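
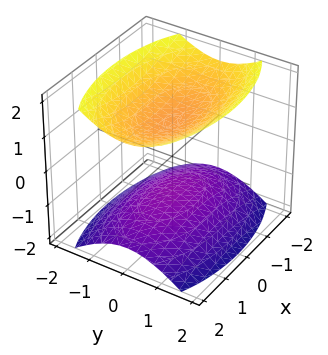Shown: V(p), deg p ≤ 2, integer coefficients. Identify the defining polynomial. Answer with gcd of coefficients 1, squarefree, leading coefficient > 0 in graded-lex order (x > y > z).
(a) The picture has 2 separate pieces. Treating them together as one polynomial.
(b) The degree is 2 — two sheets facing apart; a quadric.
(c) Symmetries: it's symmetric under x → −x, forcing even powers of x; the y ↦ −y reflection is a symmetry, so y appears only in even powers; mirror symmetry z ↦ −z ⇒ only even powers of z.
(d) From the axis intercepts and sections: among the integer gridlines, it crosses the z-axis at z ∈ {-1, 1}; no x-intercept at any integer in the box; it misses every integer gridline on the y-axis.
(e) These observations pin down the coefficients.

x^2 + 3*y^2 - 3*z^2 + 3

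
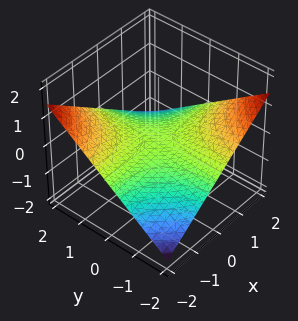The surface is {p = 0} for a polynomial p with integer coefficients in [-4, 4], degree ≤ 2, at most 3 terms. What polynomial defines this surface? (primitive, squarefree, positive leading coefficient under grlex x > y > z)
(a) deg p = 2.
(b) Checking where it meets the axes: one z-axis crossing is at z = 0; every point of the x-axis in the box is on the surface; every point of the y-axis in the box is on the surface.
(c) Solving for integer coefficients yields p as stated.

x*y + 3*z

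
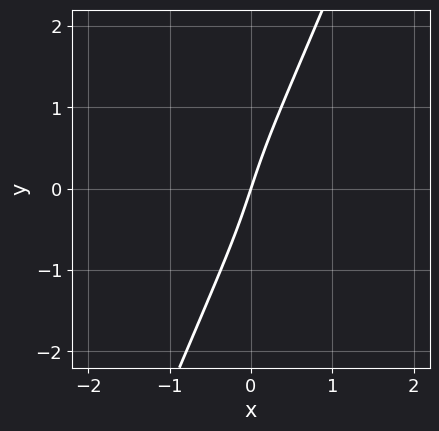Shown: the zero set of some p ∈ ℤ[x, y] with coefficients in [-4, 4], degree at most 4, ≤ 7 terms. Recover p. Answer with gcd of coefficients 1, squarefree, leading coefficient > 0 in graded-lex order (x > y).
The degree is 3 — the shape is more complex than any degree-2 curve.
From the axis intercepts and sections: it meets the x-axis at x = 0 (among the integer gridlines); it crosses the y-axis at the gridline y = 0.
Assembling these constraints gives the stated polynomial.

x^2*y + 2*x*y^2 - y^3 + 3*x - y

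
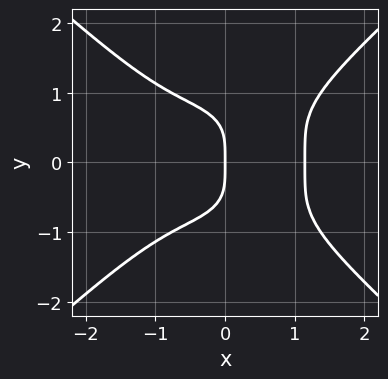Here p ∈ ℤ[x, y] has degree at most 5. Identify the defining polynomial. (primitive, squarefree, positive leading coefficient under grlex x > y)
2*x^4 - 3*y^4 - 3*x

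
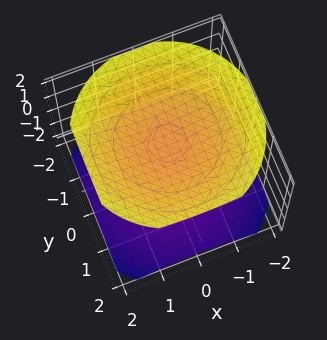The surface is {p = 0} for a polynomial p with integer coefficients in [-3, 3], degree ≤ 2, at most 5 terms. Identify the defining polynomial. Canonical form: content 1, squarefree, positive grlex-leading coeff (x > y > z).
x^2 + y^2 - 2*z^2 + 3

First, the picture has 2 separate pieces. They look like related sheets of one shape, so recover p as a whole.
Next, deg p = 2. Two sheets facing apart; a quadric.
Next, symmetries: rotational symmetry about the z-axis ⇒ p depends on x, y only through x² + y²; it's symmetric under z → −z, forcing even powers of z.
Then, from the visible intercepts: it misses every integer gridline on the y-axis; no x-intercept at any integer in the box.
Finally, these observations pin down the coefficients.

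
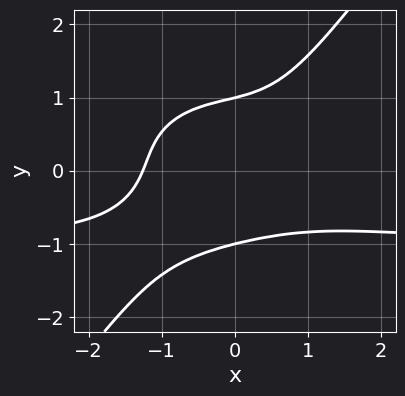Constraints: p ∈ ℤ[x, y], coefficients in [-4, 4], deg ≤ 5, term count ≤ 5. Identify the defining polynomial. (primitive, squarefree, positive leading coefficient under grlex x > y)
First, the degree is 4 — a generic line meets the curve in up to 4 points.
Next, checking where it meets the axes: the y-axis gridline crossings are at y ∈ {-1, 1}.
Finally, putting this together gives p.

x^3*y + 2*x*y^3 - 2*y^4 + x^3 + 2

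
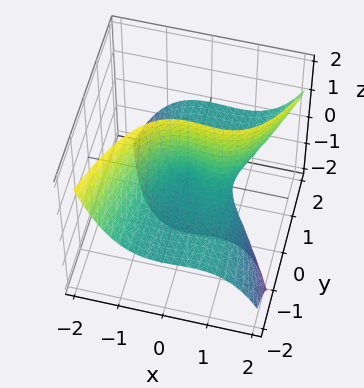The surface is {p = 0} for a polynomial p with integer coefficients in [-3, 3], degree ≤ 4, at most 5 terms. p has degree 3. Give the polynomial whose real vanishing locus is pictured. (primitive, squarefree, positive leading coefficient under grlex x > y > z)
(a) deg p = 3. No degree-2 surface has this shape.
(b) From the axis intercepts and sections: the visible y-axis segment lies entirely on the surface; it crosses the x-axis at the gridline x = 1; every point of the z-axis in the box is on the surface.
(c) Assembling these constraints gives the stated polynomial.

x^3 - x^2 - 2*y*z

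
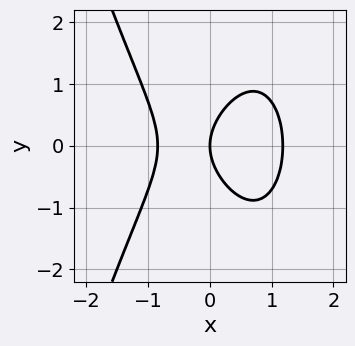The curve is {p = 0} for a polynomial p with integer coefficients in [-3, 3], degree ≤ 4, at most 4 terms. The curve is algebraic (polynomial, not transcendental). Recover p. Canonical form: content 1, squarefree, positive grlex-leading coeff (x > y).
3*x^3 - x^2 + 2*y^2 - 3*x

First, degree: a generic line meets the curve in up to 3 points, so deg p = 3.
Then, symmetries: the y ↦ −y reflection is a symmetry, so y appears only in even powers.
Then, reading off the gridlines: one y-axis crossing is at y = 0; one x-axis crossing is at x = 0.
Finally, fitting integer coefficients to these (and the overall shape) gives p.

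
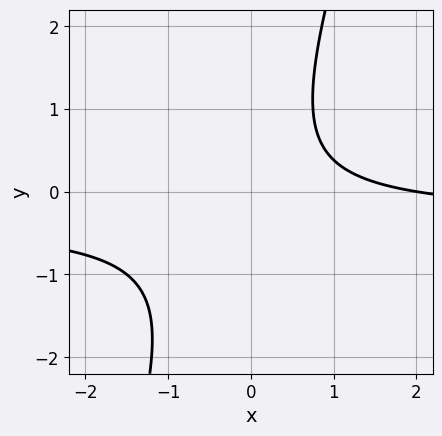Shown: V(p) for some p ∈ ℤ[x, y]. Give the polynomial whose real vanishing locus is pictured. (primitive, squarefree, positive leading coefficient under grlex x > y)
deg p = 2. The shape is more complex than any degree-1 curve.
From the axis intercepts and sections: it crosses the x-axis at the gridline x = 2; the curve avoids every integer y-axis point in the box.
Solving for integer coefficients yields p as stated.

3*x*y - y^2 + x - 2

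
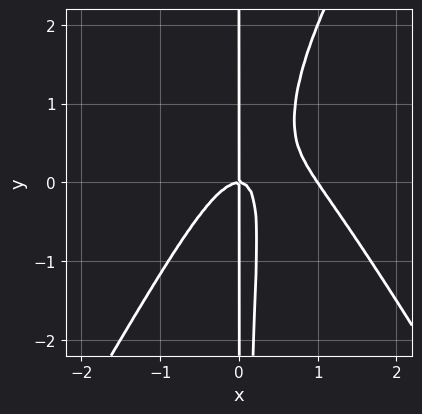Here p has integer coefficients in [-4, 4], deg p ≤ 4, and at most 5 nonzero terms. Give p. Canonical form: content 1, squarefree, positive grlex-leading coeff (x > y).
3*x^4 - x^2*y^2 - 3*x^3 + 3*x^2*y - x*y

1. The degree is 4 — a generic line meets the curve in up to 4 points.
2. Against the integer gridlines: the visible y-axis segment lies entirely on the curve; the x-axis gridline crossings are at x ∈ {0, 1}.
3. Assembling these constraints gives the stated polynomial.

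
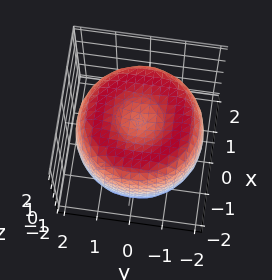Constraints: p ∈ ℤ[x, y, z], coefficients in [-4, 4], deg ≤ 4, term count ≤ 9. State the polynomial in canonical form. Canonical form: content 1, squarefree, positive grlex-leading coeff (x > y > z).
x^4 + 2*x^2*y^2 + y^4 - 3*x^2 - 3*y^2 + 2*z^2 - 2

1. deg p = 4.
2. Symmetries: rotational symmetry about the z-axis ⇒ p depends on x, y only through x² + y².
3. Checking where it meets the axes: among the integer gridlines, it crosses the z-axis at z ∈ {-1, 1}; a circular section at z = -1 has radius between 1 and 2.
4. The integer polynomial consistent with all of this is the stated p.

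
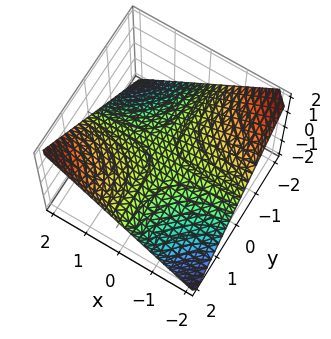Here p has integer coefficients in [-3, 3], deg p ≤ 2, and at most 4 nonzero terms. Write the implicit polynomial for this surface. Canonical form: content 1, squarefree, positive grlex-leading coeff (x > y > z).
Degree: a hyperbolic paraboloid; a quadric, so deg p = 2.
Reading off the gridlines: every point of the x-axis in the box is on the surface; one z-axis crossing is at z = 0; every point of the y-axis in the box is on the surface.
Solving for integer coefficients yields p as stated.

x*y - 2*z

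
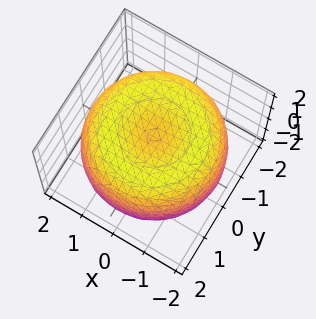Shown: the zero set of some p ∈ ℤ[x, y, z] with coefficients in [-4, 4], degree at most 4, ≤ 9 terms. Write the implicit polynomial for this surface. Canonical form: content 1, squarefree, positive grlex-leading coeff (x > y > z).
x^4 + 2*x^2*y^2 + y^4 - 3*x^2 - 3*y^2 + 3*z^2 - 3

1. The degree is 4 — a generic line meets the surface in up to 4 points.
2. By symmetry, the surface is invariant under rotation about z: p = q(x² + y², z).
3. Reading off the gridlines: a circular section at z = -1 has radius between 1 and 2; among the integer gridlines, it crosses the z-axis at z ∈ {-1, 1}.
4. Putting this together gives p.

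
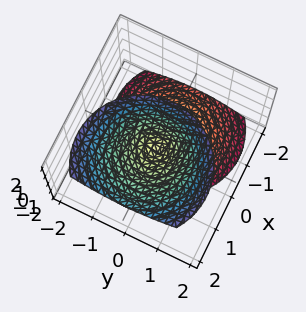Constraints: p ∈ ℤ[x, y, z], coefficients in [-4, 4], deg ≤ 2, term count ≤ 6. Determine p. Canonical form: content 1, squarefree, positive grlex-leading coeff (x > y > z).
2*x^2 - 2*x*z + 2*y^2 - z^2

First, there are 2 components.
Then, the degree is 2 — no degree-1 surface has this shape.
Then, checking where it meets the axes: it meets the z-axis at z = 0 (among the integer gridlines); one y-axis crossing is at y = 0; one x-axis crossing is at x = 0.
Finally, together with the visible shape, these determine p as stated.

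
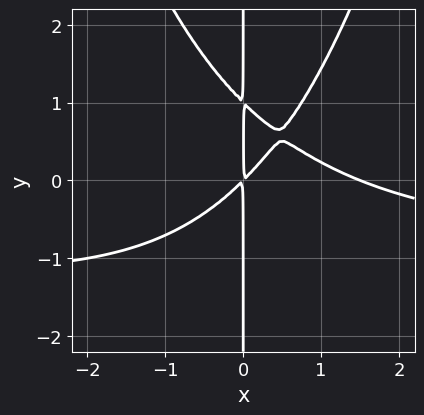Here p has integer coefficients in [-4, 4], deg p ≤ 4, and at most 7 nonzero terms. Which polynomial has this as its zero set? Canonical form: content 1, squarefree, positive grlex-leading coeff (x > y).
2*x^3*y + 2*x^3 - 3*x*y^2 - 3*x^2 + 3*x*y

First, the degree is 4 — the shape is more complex than any degree-3 curve.
Then, from the axis intercepts and sections: every point of the y-axis in the box is on the curve.
Finally, these observations pin down the coefficients.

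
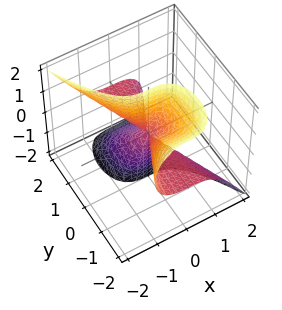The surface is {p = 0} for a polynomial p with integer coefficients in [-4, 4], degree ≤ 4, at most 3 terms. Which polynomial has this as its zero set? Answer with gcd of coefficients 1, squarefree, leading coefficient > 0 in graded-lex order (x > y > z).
2*x^3 + y^2*z + y*z^2

(a) deg p = 3. The shape is more complex than any degree-2 surface.
(b) Against the integer gridlines: it meets the x-axis at x = 0 (among the integer gridlines); every point of the z-axis in the box is on the surface; every point of the y-axis in the box is on the surface.
(c) Fitting integer coefficients to these (and the overall shape) gives p.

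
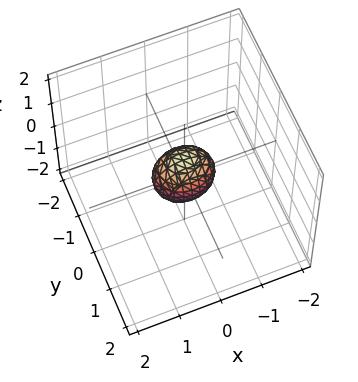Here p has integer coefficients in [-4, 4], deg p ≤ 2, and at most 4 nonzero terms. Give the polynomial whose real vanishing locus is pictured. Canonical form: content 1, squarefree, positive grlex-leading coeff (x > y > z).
First, the degree is 2 — bounded and convex; a quadric.
Then, symmetries: mirror symmetry z ↦ −z ⇒ only even powers of z; mirror symmetry x ↦ −x ⇒ only even powers of x; the y ↦ −y reflection is a symmetry, so y appears only in even powers.
Finally, solving for integer coefficients yields p as stated.

2*x^2 + 3*y^2 + 2*z^2 - 1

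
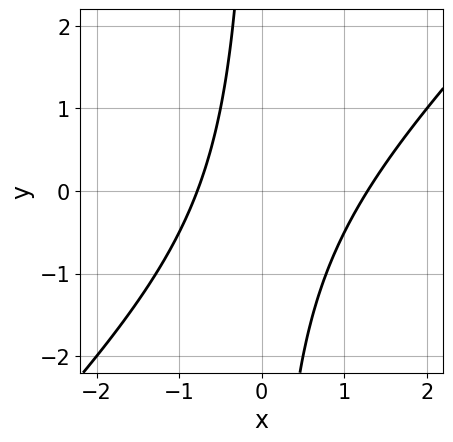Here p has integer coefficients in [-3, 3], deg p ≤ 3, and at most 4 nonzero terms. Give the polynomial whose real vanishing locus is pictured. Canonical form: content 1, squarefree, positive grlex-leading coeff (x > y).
2*x^2 - 2*x*y - x - 2

(a) deg p = 2. A generic line meets the curve in up to 2 points.
(b) From the visible intercepts: the curve avoids every integer y-axis point in the box.
(c) Matching integer coefficients to the picture gives p.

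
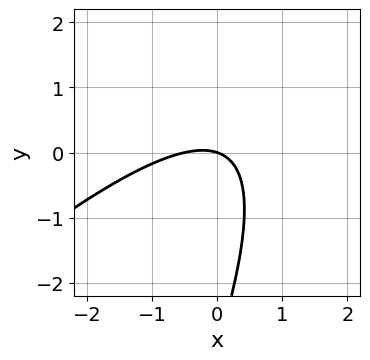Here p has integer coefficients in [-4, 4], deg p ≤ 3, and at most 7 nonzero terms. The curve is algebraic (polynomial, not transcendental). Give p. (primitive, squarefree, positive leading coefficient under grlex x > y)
2*x^2 - 3*x*y + y^2 + x + 3*y

deg p = 2.
Reading off the gridlines: it meets the y-axis at y = 0 (among the integer gridlines); one x-axis crossing is at x = 0.
Putting this together gives p.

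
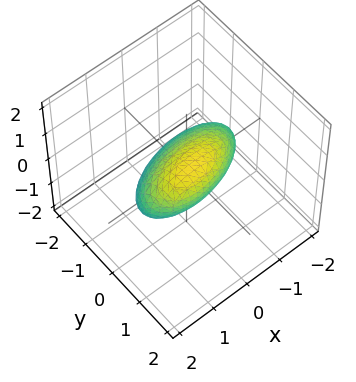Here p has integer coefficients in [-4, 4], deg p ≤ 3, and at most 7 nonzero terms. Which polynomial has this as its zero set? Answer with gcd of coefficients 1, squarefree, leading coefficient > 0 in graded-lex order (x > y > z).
First, deg p = 2.
Next, from the axis intercepts and sections: the z-axis gridline crossings are at z ∈ {-1, 1}.
Finally, matching integer coefficients to the picture gives p.

x^2 - x*y + 3*y^2 - 3*y*z + 2*z^2 - 2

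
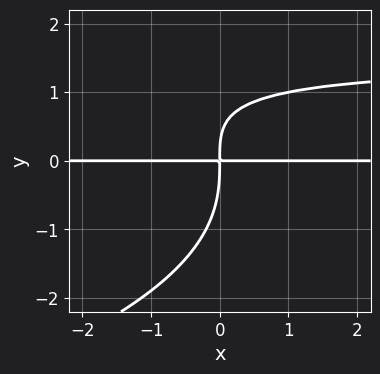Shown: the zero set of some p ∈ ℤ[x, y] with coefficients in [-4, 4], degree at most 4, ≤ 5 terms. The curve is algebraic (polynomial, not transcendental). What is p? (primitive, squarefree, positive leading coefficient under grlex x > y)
y^4 + 2*x*y^2 - 3*x*y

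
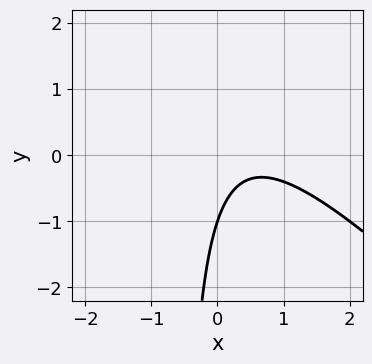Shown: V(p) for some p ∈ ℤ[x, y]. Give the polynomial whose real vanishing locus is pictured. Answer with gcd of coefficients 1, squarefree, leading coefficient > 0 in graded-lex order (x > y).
First, degree: the shape is more complex than any degree-1 curve, so deg p = 2.
Then, against the integer gridlines: the curve avoids every integer x-axis point in the box; it crosses the y-axis at the gridline y = -1.
Finally, the integer polynomial consistent with all of this is the stated p.

3*x^2 + 3*x*y - 3*x + 2*y + 2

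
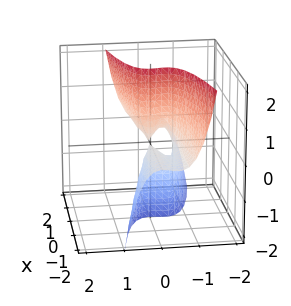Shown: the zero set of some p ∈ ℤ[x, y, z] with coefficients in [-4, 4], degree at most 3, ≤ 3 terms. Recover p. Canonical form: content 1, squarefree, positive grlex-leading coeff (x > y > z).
Degree: a generic line meets the surface in up to 3 points, so deg p = 3.
From the visible intercepts: every point of the x-axis in the box is on the surface; the visible z-axis segment lies entirely on the surface.
Fitting integer coefficients to these (and the overall shape) gives p.

3*y^3 - x*z + 2*y^2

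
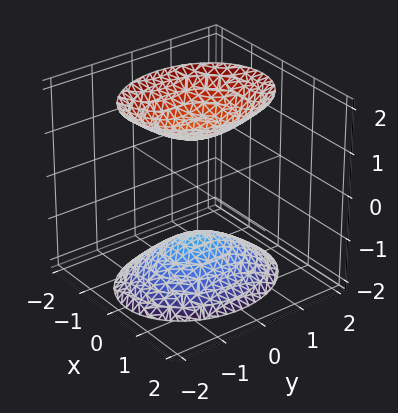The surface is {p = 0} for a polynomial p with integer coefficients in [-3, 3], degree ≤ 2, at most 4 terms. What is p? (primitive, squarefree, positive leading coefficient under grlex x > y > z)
1. There are 2 components.
2. deg p = 2.
3. Symmetries: mirror symmetry x ↦ −x ⇒ only even powers of x; it's symmetric under z → −z, forcing even powers of z; the y ↦ −y reflection is a symmetry, so y appears only in even powers.
4. From the axis intercepts and sections: no x-intercept at any integer in the box; it misses every integer gridline on the y-axis.
5. These observations pin down the coefficients.

3*x^2 + 2*y^2 - 2*z^2 + 3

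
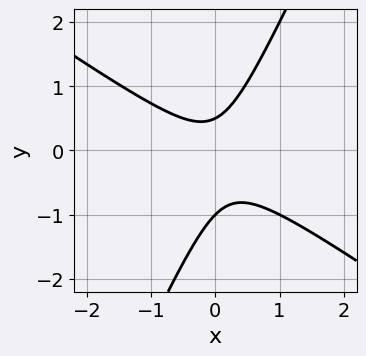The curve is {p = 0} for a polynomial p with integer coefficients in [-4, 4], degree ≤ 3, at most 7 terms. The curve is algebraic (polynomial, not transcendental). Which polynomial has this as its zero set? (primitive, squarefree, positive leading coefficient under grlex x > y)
3*x^2 + 3*x*y - 2*y^2 - y + 1

First, degree: no degree-1 curve has this shape, so deg p = 2.
Next, from the axis intercepts and sections: it crosses the y-axis at the gridline y = -1; the curve avoids every integer x-axis point in the box.
Finally, solving for integer coefficients yields p as stated.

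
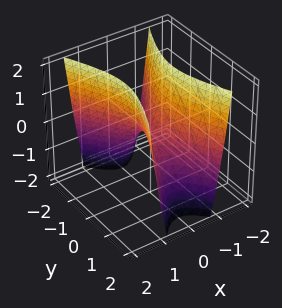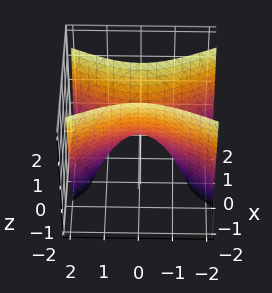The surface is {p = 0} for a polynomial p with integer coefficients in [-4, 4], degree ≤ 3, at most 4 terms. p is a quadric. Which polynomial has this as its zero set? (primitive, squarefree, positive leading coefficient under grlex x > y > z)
3*x^2 - y^2 - z

(a) The degree is 2 — a saddle surface; a quadric.
(b) Symmetries: mirror symmetry x ↦ −x ⇒ only even powers of x; it's symmetric under y → −y, forcing even powers of y.
(c) From the visible intercepts: it crosses the x-axis at the gridline x = 0; it meets the y-axis at y = 0 (among the integer gridlines).
(d) These observations pin down the coefficients.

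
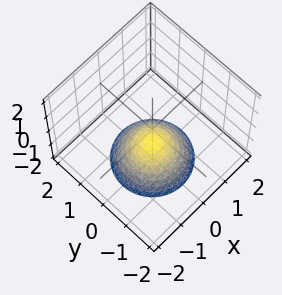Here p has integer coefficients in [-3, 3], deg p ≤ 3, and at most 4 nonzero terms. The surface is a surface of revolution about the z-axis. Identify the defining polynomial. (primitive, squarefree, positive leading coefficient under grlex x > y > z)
2*x^2 + 2*y^2 + 3*z + 3

(a) deg p = 2. A generic line meets the surface in up to 2 points.
(b) By symmetry, every cross-section ⟂ z is a circle, so x, y appear only via x² + y².
(c) From the visible intercepts: the surface avoids every integer x-axis point in the box; the surface avoids every integer y-axis point in the box; a circular section at z = -2 has radius between 1 and 2.
(d) Putting this together gives p. Check: (0, 0, -1) on the z-axis lies on the surface, and p(0, 0, -1) = 0. ✓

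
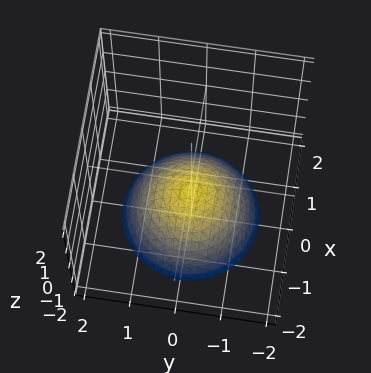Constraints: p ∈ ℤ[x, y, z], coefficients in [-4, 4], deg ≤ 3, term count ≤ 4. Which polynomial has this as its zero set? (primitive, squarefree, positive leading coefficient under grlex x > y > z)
2*x^2 + 2*y^2 + 3*z + 2

The degree is 2 — a generic line meets the surface in up to 2 points.
By symmetry, the z-axis is an axis of rotation, so x and y enter only as x² + y².
Observable constraints: no x-intercept at any integer in the box; a circular section at z = -1 has radius between 0 and 1; it misses every integer gridline on the y-axis.
These observations pin down the coefficients.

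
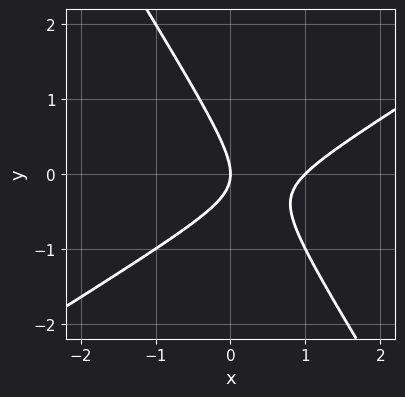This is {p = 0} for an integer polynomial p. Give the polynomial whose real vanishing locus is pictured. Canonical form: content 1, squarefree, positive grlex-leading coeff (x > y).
x^2 - x*y - y^2 - x

deg p = 2. The shape is more complex than any degree-1 curve.
Observable constraints: the x-axis gridline crossings are at x ∈ {0, 1}; it crosses the y-axis at the gridline y = 0.
Putting this together gives p.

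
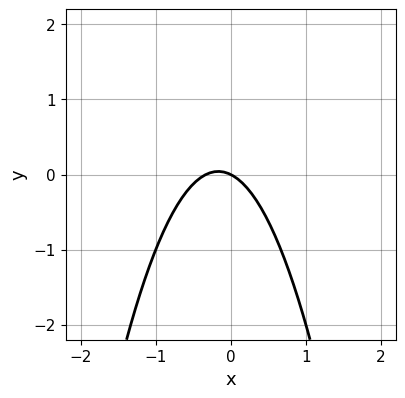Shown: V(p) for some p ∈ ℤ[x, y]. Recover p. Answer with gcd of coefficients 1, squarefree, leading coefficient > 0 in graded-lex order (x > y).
3*x^2 + x + 2*y

Degree: no degree-1 curve has this shape, so deg p = 2.
Against the integer gridlines: it meets the y-axis at y = 0 (among the integer gridlines); it meets the x-axis at x = 0 (among the integer gridlines).
Assembling these constraints gives the stated polynomial.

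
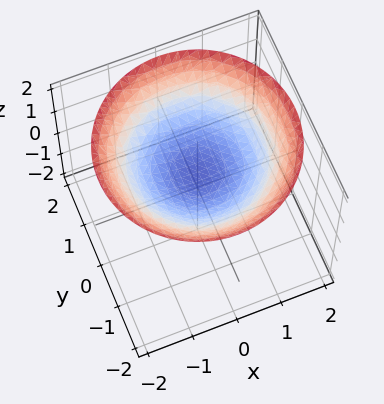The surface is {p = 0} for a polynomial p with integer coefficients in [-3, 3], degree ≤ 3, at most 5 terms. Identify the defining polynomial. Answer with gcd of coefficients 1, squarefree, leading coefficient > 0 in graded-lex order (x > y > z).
The degree is 2 — a generic line meets the surface in up to 2 points.
Symmetry: the z-axis is an axis of rotation, so x and y enter only as x² + y².
Reading off the gridlines: the surface avoids every integer x-axis point in the box; it misses every integer gridline on the y-axis; a circular section at z = 1 has radius exactly 1.
Solving for integer coefficients yields p as stated.

x^2 + y^2 - 3*z + 2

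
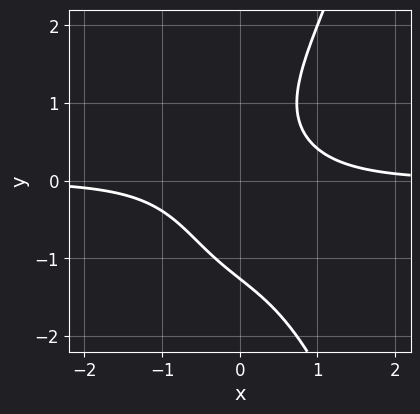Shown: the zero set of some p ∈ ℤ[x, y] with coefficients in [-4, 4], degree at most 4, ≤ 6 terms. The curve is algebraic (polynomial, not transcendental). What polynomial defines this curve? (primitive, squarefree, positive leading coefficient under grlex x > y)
2*x^3*y - y^3 + 3*x*y - 2

(a) The degree is 4 — a generic line meets the curve in up to 4 points.
(b) Observable constraints: no x-intercept at any integer in the box.
(c) Fitting integer coefficients to these (and the overall shape) gives p.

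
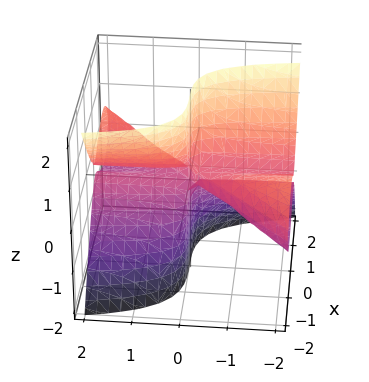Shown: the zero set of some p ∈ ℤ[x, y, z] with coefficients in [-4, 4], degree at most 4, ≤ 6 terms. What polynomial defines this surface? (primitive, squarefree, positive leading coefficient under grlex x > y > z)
2*x^3 - 2*x^2*y + 3*y*z^2 - y*z

First, degree: a generic line meets the surface in up to 3 points, so deg p = 3.
Next, from the axis intercepts and sections: every point of the y-axis in the box is on the surface; every point of the z-axis in the box is on the surface; one x-axis crossing is at x = 0.
Finally, fitting integer coefficients to these (and the overall shape) gives p.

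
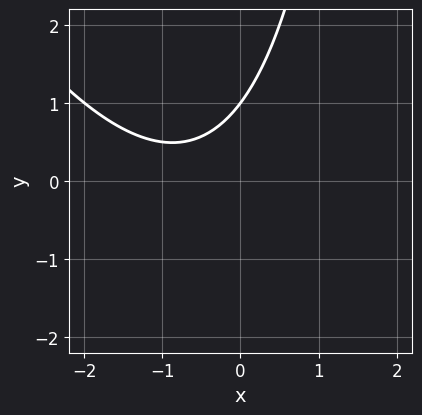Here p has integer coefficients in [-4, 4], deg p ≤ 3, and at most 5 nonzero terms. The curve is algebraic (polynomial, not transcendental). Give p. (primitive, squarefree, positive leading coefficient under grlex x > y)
1. deg p = 2. A generic line meets the curve in up to 2 points.
2. Against the integer gridlines: no x-intercept at any integer in the box; one y-axis crossing is at y = 1.
3. Putting this together gives p.

2*x^2 + x*y + 3*x - 3*y + 3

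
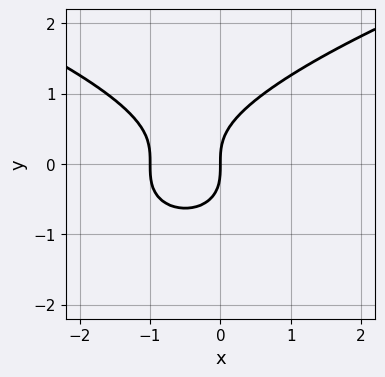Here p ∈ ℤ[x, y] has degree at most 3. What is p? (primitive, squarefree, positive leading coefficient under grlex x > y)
1. The degree is 3 — no degree-2 curve has this shape.
2. Observable constraints: the x-axis gridline crossings are at x ∈ {-1, 0}; it meets the y-axis at y = 0 (among the integer gridlines).
3. Fitting integer coefficients to these (and the overall shape) gives p.

y^3 - x^2 - x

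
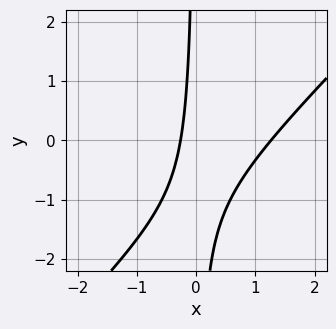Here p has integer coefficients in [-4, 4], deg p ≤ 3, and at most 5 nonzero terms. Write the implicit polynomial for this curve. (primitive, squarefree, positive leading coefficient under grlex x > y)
The degree is 2 — a generic line meets the curve in up to 2 points.
From the visible intercepts: it misses every integer gridline on the y-axis.
Solving for integer coefficients yields p as stated.

3*x^2 - 3*x*y - 3*x - 1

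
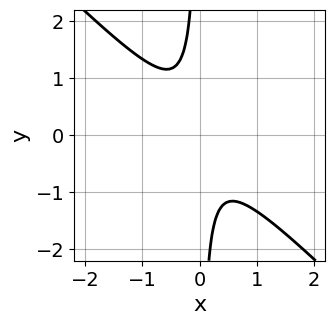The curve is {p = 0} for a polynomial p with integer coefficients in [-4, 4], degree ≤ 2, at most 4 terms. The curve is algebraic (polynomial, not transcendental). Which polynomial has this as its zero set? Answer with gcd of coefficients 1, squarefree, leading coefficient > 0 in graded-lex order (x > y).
First, the degree is 2 — no degree-1 curve has this shape.
Next, observable constraints: it misses every integer gridline on the x-axis; the curve avoids every integer y-axis point in the box.
Finally, solving for integer coefficients yields p as stated.

3*x^2 + 3*x*y + 1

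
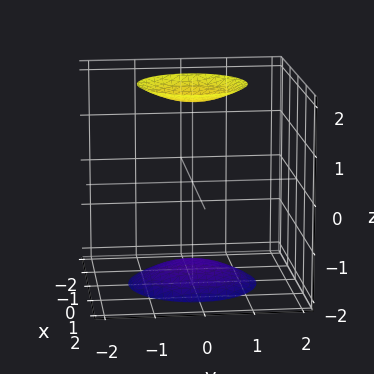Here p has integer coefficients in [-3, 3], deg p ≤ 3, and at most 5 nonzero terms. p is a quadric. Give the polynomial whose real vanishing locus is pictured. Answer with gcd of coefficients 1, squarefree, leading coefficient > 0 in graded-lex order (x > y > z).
(a) There are 2 components. Treating them together as one polynomial.
(b) deg p = 2. Two separate bowl-shaped sheets opening away from each other; a quadric.
(c) Symmetries: mirror symmetry z ↦ −z ⇒ only even powers of z; the z-axis is an axis of rotation, so x and y enter only as x² + y².
(d) From the visible intercepts: no y-intercept at any integer in the box; a circular section at z = 2 has radius exactly 1; it misses every integer gridline on the x-axis.
(e) Putting this together gives p.

x^2 + y^2 - z^2 + 3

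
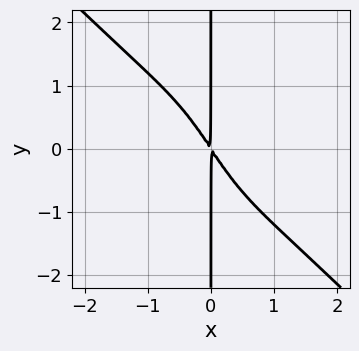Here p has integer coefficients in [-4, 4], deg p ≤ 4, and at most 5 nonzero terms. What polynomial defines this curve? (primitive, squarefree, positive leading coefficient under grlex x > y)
First, deg p = 4. A generic line meets the curve in up to 4 points.
Next, from the axis intercepts and sections: every point of the y-axis in the box is on the curve.
Finally, together with the visible shape, these determine p as stated.

3*x^4 + 3*x^3*y + 3*x^2 + 2*x*y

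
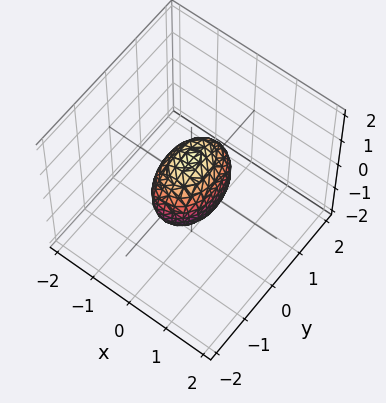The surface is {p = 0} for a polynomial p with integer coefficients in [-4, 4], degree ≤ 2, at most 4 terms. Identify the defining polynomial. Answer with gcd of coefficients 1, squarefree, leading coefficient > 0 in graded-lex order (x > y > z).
2*x^2 + y^2 + z^2 - 1

(a) Degree: bounded and convex; a quadric, so deg p = 2.
(b) Symmetries: mirror symmetry x ↦ −x ⇒ only even powers of x; the z ↦ −z reflection is a symmetry, so z appears only in even powers; mirror symmetry y ↦ −y ⇒ only even powers of y.
(c) Checking where it meets the axes: the z-axis gridline crossings are at z ∈ {-1, 1}; the y-axis gridline crossings are at y ∈ {-1, 1}.
(d) Assembling these constraints gives the stated polynomial.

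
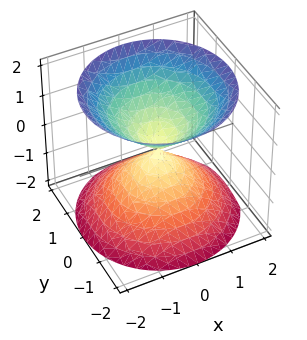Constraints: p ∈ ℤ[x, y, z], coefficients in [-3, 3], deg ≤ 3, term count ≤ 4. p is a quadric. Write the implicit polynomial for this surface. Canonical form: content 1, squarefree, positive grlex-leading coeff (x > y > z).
(a) I count 2 distinct pieces. They look like related sheets of one shape, so recover p as a whole.
(b) deg p = 2. Two nappes meeting at a single point; a quadric.
(c) Symmetries: rotational symmetry about the z-axis ⇒ p depends on x, y only through x² + y²; it's symmetric under z → −z, forcing even powers of z.
(d) Observable constraints: it meets the z-axis at z = 0 (among the integer gridlines); it crosses the y-axis at the gridline y = 0; a circular section at z = 1 has radius exactly 1; it meets the x-axis at x = 0 (among the integer gridlines).
(e) Solving for integer coefficients yields p as stated.

x^2 + y^2 - z^2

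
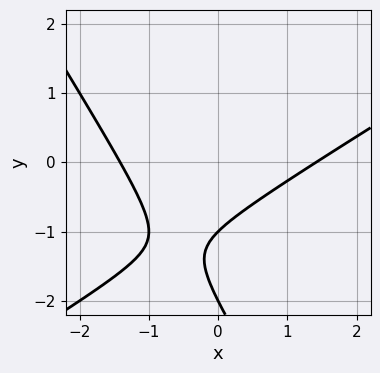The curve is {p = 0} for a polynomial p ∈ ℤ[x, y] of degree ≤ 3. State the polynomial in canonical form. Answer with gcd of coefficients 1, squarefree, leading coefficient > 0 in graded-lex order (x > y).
x^2 - x*y - y^2 - 3*y - 2

(a) deg p = 2. A generic line meets the curve in up to 2 points.
(b) Observable constraints: the y-axis gridline crossings are at y ∈ {-2, -1}.
(c) Together with the visible shape, these determine p as stated.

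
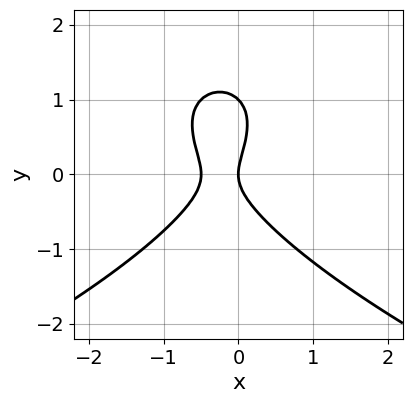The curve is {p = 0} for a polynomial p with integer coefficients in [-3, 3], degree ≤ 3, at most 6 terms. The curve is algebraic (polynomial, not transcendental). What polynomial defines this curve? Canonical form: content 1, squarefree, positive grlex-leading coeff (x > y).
y^3 + 2*x^2 - y^2 + x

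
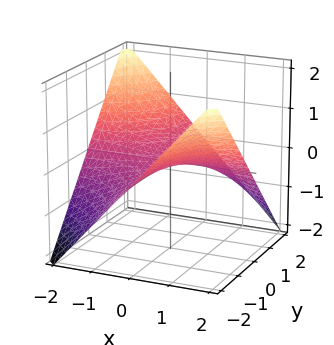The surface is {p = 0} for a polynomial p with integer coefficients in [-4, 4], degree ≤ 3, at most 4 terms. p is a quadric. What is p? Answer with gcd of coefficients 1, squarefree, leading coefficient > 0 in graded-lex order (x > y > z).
x*y + 2*z

Degree: a saddle surface; a quadric, so deg p = 2.
From the visible intercepts: it crosses the z-axis at the gridline z = 0; every point of the x-axis in the box is on the surface.
Putting this together gives p. Check: (0, -2, 0) on the y-axis lies on the surface, and p(0, -2, 0) = 0. ✓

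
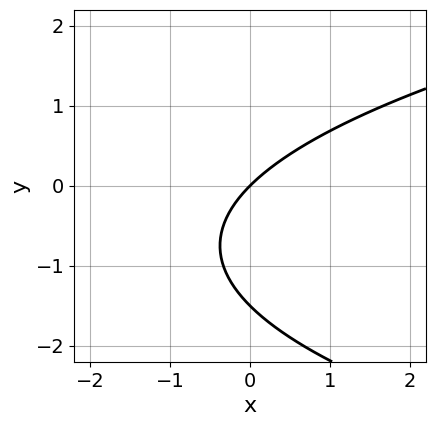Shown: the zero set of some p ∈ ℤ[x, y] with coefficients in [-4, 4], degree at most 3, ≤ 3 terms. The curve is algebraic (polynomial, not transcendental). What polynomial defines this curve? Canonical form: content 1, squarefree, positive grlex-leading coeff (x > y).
First, deg p = 2. The shape is more complex than any degree-1 curve.
Then, from the visible intercepts: one x-axis crossing is at x = 0; one y-axis crossing is at y = 0.
Finally, solving for integer coefficients yields p as stated.

2*y^2 - 3*x + 3*y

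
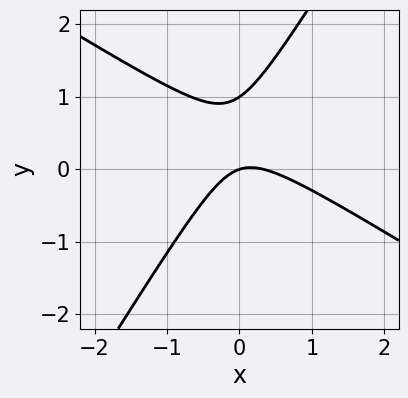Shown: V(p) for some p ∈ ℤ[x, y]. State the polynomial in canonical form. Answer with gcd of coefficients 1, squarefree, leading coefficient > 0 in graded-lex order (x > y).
3*x^2 + 3*x*y - 3*y^2 - x + 3*y

First, the degree is 2 — a generic line meets the curve in up to 2 points.
Next, against the integer gridlines: one x-axis crossing is at x = 0; the y-axis gridline crossings are at y ∈ {0, 1}.
Finally, fitting integer coefficients to these (and the overall shape) gives p.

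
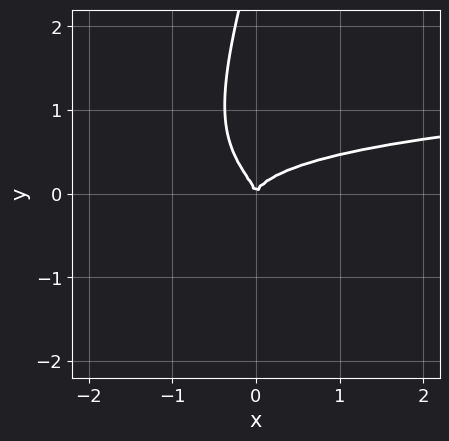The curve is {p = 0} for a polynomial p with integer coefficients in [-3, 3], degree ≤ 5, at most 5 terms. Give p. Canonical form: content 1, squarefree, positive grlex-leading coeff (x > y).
3*x*y^3 - y^4 + 2*x*y^2 + 3*y^3 - x^2

First, deg p = 4. A generic line meets the curve in up to 4 points.
Next, observable constraints: it meets the x-axis at x = 0 (among the integer gridlines); it crosses the y-axis at the gridline y = 0.
Finally, assembling these constraints gives the stated polynomial.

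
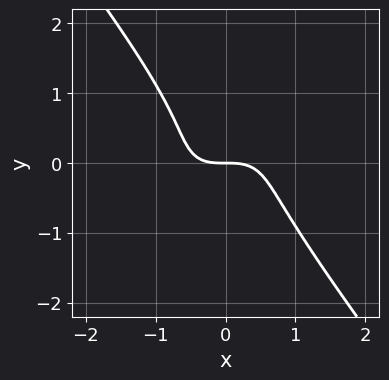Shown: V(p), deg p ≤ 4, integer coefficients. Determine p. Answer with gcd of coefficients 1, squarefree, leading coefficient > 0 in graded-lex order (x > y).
First, the degree is 3 — no degree-2 curve has this shape.
Then, checking where it meets the axes: one x-axis crossing is at x = 0; it meets the y-axis at y = 0 (among the integer gridlines).
Finally, these observations pin down the coefficients.

3*x^3 - 3*x^2*y + 3*y^3 - y^2 + 3*y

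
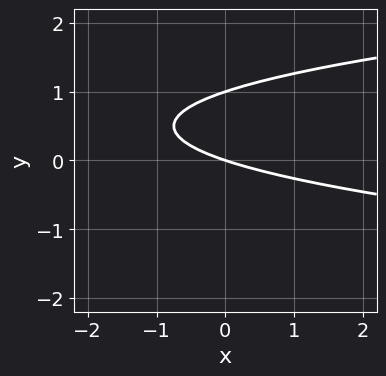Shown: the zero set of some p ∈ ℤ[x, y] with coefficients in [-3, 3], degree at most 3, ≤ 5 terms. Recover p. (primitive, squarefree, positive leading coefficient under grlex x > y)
3*y^2 - x - 3*y

1. Degree: the shape is more complex than any degree-1 curve, so deg p = 2.
2. Observable constraints: it meets the x-axis at x = 0 (among the integer gridlines); the y-axis gridline crossings are at y ∈ {0, 1}.
3. Solving for integer coefficients yields p as stated.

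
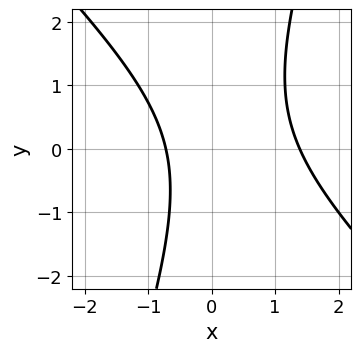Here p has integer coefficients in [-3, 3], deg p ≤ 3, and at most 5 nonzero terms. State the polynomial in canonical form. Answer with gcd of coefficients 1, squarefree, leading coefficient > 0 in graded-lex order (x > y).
(a) Degree: the shape is more complex than any degree-1 curve, so deg p = 2.
(b) Checking where it meets the axes: no y-intercept at any integer in the box.
(c) Putting this together gives p.

3*x^2 + 2*x*y - y^2 - 2*x - 3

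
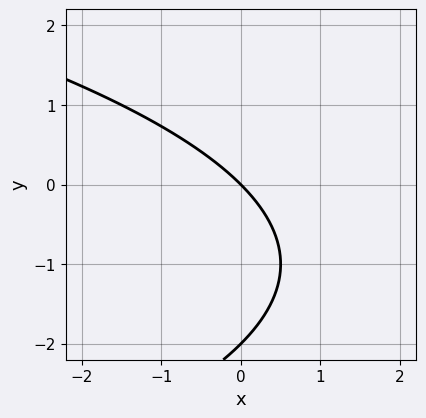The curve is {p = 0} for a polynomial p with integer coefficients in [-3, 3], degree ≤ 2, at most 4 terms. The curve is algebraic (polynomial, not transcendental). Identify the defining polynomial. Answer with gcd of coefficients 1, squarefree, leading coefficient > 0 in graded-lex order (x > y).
y^2 + 2*x + 2*y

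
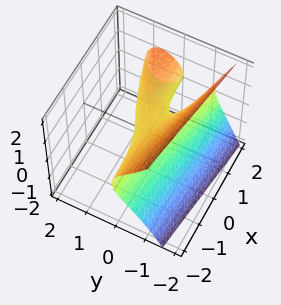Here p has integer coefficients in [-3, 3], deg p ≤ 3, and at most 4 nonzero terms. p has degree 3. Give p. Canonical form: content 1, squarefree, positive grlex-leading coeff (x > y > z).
(a) deg p = 3. No degree-2 surface has this shape.
(b) Against the integer gridlines: the visible x-axis segment lies entirely on the surface; one z-axis crossing is at z = 0.
(c) Assembling these constraints gives the stated polynomial.

3*y^3 - 2*x*y + 3*z^2 - 2*z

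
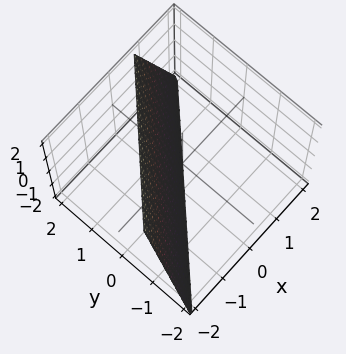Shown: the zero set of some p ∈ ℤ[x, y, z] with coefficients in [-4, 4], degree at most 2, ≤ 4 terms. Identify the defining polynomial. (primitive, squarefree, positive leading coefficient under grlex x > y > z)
3*x - 3*y + z + 2

(a) Degree: every cross-section is a straight line — this is a plane, so deg p = 1.
(b) Checking where it meets the axes: one z-axis crossing is at z = -2.
(c) These observations pin down the coefficients.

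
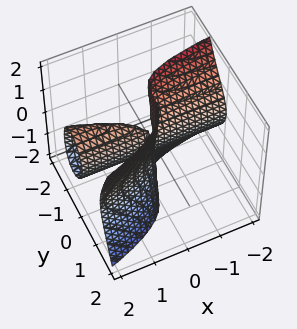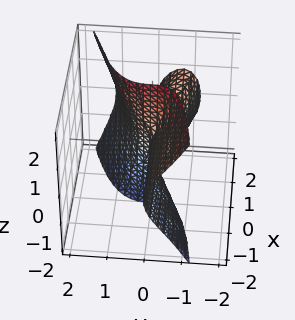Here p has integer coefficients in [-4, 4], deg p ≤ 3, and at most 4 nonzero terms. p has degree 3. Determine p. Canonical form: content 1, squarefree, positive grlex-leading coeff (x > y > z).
x*z^2 - 3*y^3 + 2*x*y

First, the picture has 2 separate pieces. They look like related sheets of one shape, so recover p as a whole.
Next, the degree is 3 — the shape is more complex than any degree-2 surface.
Next, from the axis intercepts and sections: every point of the z-axis in the box is on the surface; it meets the y-axis at y = 0 (among the integer gridlines).
Finally, matching integer coefficients to the picture gives p. Check: (1, 0, 0) on the x-axis lies on the surface, and p(1, 0, 0) = 0. ✓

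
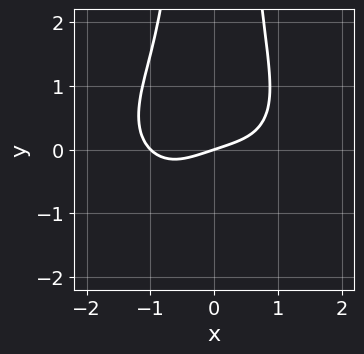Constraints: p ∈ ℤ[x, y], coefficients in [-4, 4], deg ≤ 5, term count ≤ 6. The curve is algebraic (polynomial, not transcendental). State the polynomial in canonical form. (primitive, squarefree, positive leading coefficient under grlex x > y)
Degree: no degree-3 curve has this shape, so deg p = 4.
From the visible intercepts: among the integer gridlines, it crosses the x-axis at x ∈ {-1, 0}; it crosses the y-axis at the gridline y = 0.
Solving for integer coefficients yields p as stated.

x^4 + 2*x^2*y^2 + x - 3*y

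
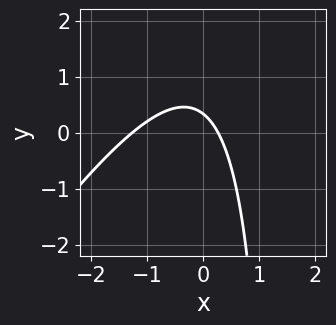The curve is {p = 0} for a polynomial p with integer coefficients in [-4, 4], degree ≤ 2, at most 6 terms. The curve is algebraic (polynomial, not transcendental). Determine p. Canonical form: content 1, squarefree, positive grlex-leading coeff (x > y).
(a) deg p = 2. The shape is more complex than any degree-1 curve.
(b) Solving for integer coefficients yields p as stated.

3*x^2 - 2*x*y + 3*x + 3*y - 1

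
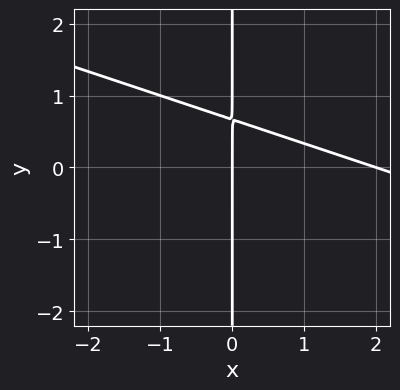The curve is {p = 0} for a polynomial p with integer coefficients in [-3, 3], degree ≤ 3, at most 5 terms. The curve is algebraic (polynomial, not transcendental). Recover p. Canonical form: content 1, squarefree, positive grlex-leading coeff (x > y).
x^2 + 3*x*y - 2*x

First, degree: a generic line meets the curve in up to 2 points, so deg p = 2.
Next, observable constraints: the x-axis gridline crossings are at x ∈ {0, 2}; the visible y-axis segment lies entirely on the curve.
Finally, together with the visible shape, these determine p as stated.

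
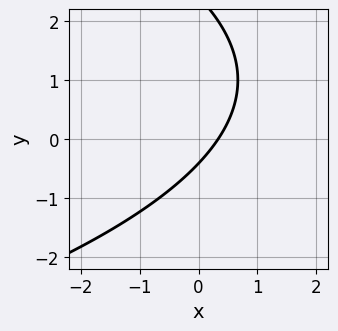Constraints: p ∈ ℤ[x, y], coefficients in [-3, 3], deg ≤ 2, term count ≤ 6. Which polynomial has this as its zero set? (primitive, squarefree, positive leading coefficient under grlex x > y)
y^2 + 3*x - 2*y - 1

1. Degree: no degree-1 curve has this shape, so deg p = 2.
2. The integer polynomial consistent with all of this is the stated p.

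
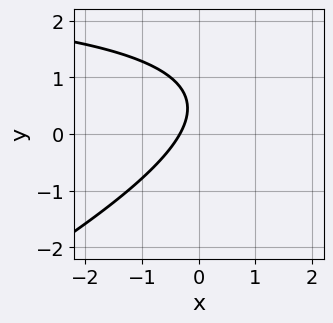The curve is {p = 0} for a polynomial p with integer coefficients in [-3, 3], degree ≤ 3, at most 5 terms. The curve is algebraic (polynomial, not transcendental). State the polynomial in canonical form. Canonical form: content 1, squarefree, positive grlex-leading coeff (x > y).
x*y - 2*y^2 - 3*x + 2*y - 1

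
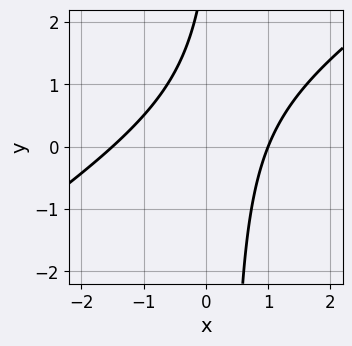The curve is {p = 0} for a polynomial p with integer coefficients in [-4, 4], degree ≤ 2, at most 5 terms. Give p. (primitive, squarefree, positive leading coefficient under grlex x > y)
The degree is 2 — the shape is more complex than any degree-1 curve.
From the axis intercepts and sections: no y-intercept at any integer in the box; it crosses the x-axis at the gridline x = 1.
Matching integer coefficients to the picture gives p.

2*x^2 - 3*x*y + x + y - 3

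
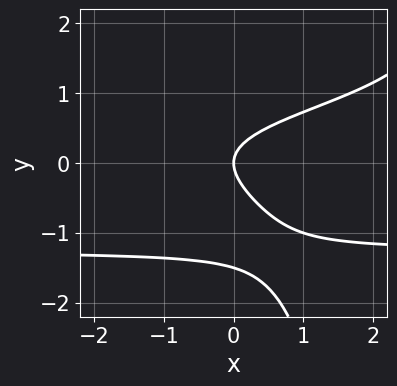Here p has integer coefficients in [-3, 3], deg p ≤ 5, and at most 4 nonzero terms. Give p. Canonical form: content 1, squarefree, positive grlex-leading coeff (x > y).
The degree is 4 — the shape is more complex than any degree-3 curve.
From the axis intercepts and sections: it meets the x-axis at x = 0 (among the integer gridlines); it meets the y-axis at y = 0 (among the integer gridlines).
Fitting integer coefficients to these (and the overall shape) gives p.

x*y^3 - 2*y^3 - 3*y^2 + 2*x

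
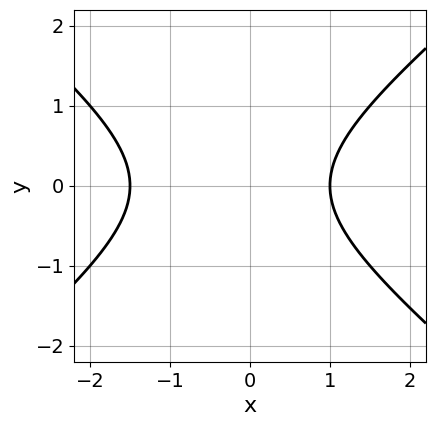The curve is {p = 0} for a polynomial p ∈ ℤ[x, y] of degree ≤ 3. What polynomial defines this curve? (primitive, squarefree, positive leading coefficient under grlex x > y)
First, deg p = 2. A generic line meets the curve in up to 2 points.
Then, symmetries: it's symmetric under y → −y, forcing even powers of y.
Next, against the integer gridlines: it misses every integer gridline on the y-axis; one x-axis crossing is at x = 1.
Finally, putting this together gives p.

2*x^2 - 3*y^2 + x - 3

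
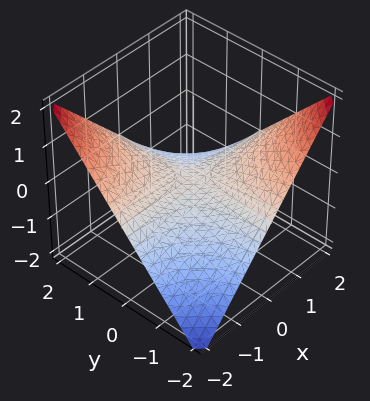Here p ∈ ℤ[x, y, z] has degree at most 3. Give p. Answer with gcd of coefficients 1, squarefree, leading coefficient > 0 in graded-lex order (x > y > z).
x*y + 2*z

(a) The degree is 2 — a hyperbolic paraboloid; a quadric.
(b) Checking where it meets the axes: the visible x-axis segment lies entirely on the surface; one z-axis crossing is at z = 0.
(c) The integer polynomial consistent with all of this is the stated p. Check: (0, -1, 0) on the y-axis lies on the surface, and p(0, -1, 0) = 0. ✓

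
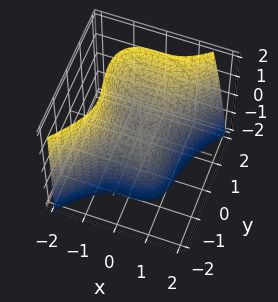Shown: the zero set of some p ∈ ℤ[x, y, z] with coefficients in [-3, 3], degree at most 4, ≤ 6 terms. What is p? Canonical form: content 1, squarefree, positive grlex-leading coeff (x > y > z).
3*x^3 - 2*y^3 + y*z + 2*z

First, the degree is 3 — no degree-2 surface has this shape.
Next, reading off the gridlines: it meets the z-axis at z = 0 (among the integer gridlines); it meets the x-axis at x = 0 (among the integer gridlines).
Finally, putting this together gives p.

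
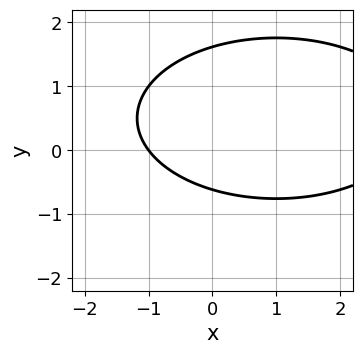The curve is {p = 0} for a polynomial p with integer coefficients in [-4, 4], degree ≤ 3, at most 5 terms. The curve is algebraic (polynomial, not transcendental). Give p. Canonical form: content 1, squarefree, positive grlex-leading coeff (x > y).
First, deg p = 2. No degree-1 curve has this shape.
Next, from the visible intercepts: it crosses the x-axis at the gridline x = -1.
Finally, fitting integer coefficients to these (and the overall shape) gives p.

x^2 + 3*y^2 - 2*x - 3*y - 3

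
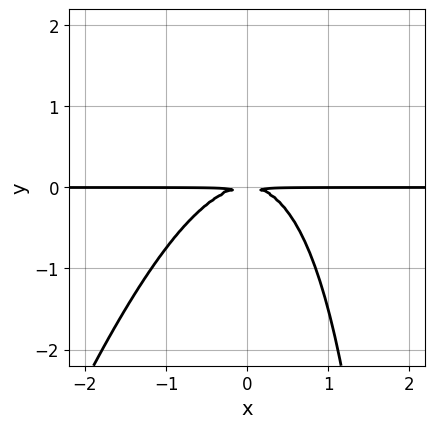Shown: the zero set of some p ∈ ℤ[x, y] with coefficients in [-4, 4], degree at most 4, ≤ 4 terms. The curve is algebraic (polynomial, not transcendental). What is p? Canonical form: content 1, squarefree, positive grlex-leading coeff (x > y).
1. deg p = 3. The shape is more complex than any degree-2 curve.
2. Against the integer gridlines: every point of the x-axis in the box is on the curve.
3. Fitting integer coefficients to these (and the overall shape) gives p.

3*x^2*y - x*y^2 + 3*y^2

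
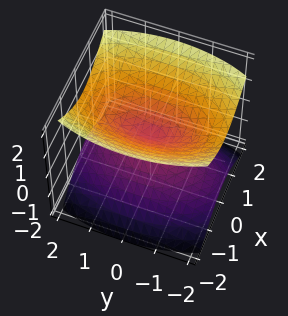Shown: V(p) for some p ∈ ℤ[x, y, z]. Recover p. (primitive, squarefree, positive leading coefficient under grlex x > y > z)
First, I count 2 distinct pieces.
Next, degree: a double cone through the origin; a quadric, so deg p = 2.
Next, symmetries: it's symmetric under x → −x, forcing even powers of x; mirror symmetry y ↦ −y ⇒ only even powers of y; mirror symmetry z ↦ −z ⇒ only even powers of z.
Then, reading off the gridlines: it crosses the x-axis at the gridline x = 0; it crosses the z-axis at the gridline z = 0; it meets the y-axis at y = 0 (among the integer gridlines).
Finally, putting this together gives p.

3*x^2 + y^2 - 3*z^2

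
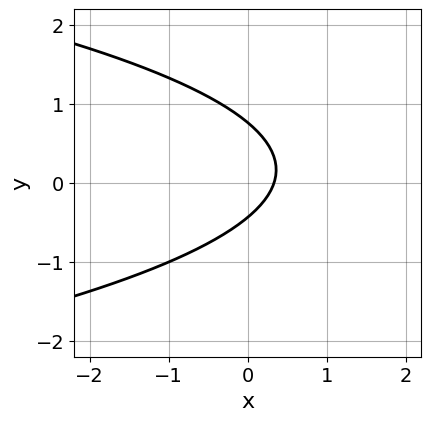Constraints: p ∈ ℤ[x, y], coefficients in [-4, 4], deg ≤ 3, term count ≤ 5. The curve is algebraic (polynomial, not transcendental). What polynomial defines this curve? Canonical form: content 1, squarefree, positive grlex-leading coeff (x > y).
First, the degree is 2 — a generic line meets the curve in up to 2 points.
Finally, putting this together gives p.

3*y^2 + 3*x - y - 1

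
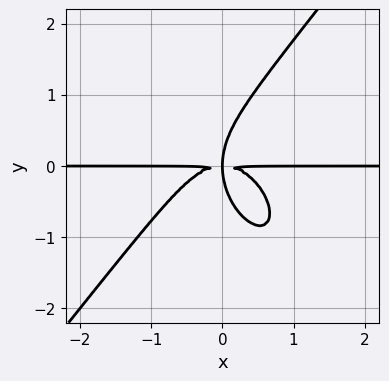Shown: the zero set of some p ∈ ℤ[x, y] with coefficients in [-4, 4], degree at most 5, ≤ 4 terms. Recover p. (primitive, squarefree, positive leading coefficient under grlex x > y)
First, the degree is 4 — no degree-3 curve has this shape.
Then, checking where it meets the axes: every point of the x-axis in the box is on the curve.
Finally, putting this together gives p.

2*x^3*y - y^4 + 2*x*y^2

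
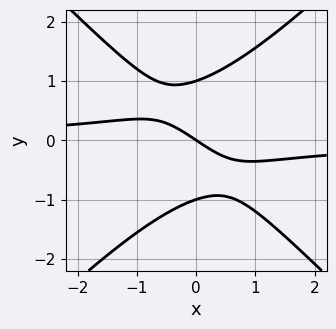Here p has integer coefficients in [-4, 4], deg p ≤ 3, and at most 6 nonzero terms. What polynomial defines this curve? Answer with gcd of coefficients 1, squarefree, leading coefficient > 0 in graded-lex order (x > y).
Degree: the shape is more complex than any degree-2 curve, so deg p = 3.
Against the integer gridlines: among the integer gridlines, it crosses the y-axis at y ∈ {-1, 0, 1}; one x-axis crossing is at x = 0.
Matching integer coefficients to the picture gives p.

3*x^2*y - 3*y^3 + 2*x + 3*y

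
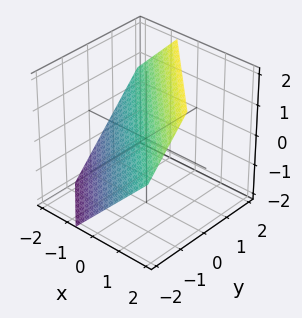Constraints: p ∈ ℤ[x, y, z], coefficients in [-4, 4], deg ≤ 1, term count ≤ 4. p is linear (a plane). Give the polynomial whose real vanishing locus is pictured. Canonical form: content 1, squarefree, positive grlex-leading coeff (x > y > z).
First, degree: every cross-section is a straight line — this is a plane, so deg p = 1.
Finally, solving for integer coefficients yields p as stated.

3*x + 3*y - 3*z + 2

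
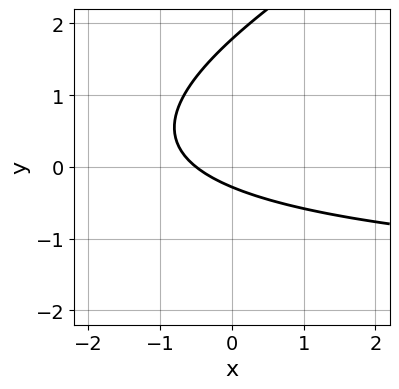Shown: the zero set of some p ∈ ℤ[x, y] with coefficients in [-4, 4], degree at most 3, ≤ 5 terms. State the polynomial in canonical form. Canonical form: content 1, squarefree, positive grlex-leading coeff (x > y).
x*y - 2*y^2 + 2*x + 3*y + 1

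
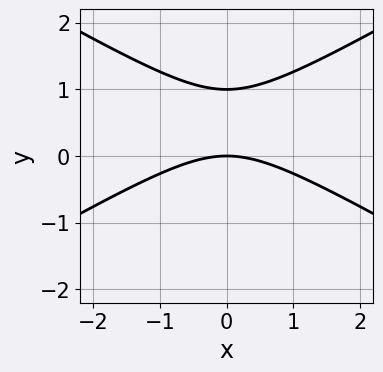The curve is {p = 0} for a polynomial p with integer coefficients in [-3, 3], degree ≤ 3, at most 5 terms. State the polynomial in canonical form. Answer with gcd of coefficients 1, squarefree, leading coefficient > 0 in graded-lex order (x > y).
x^2 - 3*y^2 + 3*y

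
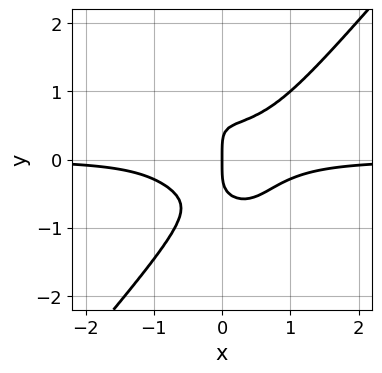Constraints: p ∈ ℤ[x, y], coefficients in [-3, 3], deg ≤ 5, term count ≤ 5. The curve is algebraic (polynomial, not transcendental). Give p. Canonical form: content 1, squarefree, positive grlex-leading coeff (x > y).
First, deg p = 4. A generic line meets the curve in up to 4 points.
Then, from the axis intercepts and sections: it crosses the y-axis at the gridline y = 0; one x-axis crossing is at x = 0.
Finally, together with the visible shape, these determine p as stated.

3*x^3*y - x*y^3 - y^4 - 2*x*y^2 + x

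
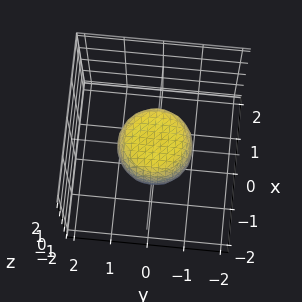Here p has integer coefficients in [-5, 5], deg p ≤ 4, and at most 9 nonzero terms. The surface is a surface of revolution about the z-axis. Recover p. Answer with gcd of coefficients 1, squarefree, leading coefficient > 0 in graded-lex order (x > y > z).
2*x^4 + 4*x^2*y^2 + 2*y^4 - x^2 - y^2 + 2*z^2 - 1

First, degree: the shape is more complex than any degree-3 surface, so deg p = 4.
Next, by symmetry, the surface is invariant under rotation about z: p = q(x² + y², z).
Then, from the axis intercepts and sections: the y-axis gridline crossings are at y ∈ {-1, 1}; a circular section at z = 0 has radius exactly 1.
Finally, assembling these constraints gives the stated polynomial. Check: (1, 0, 0) on the x-axis lies on the surface, and p(1, 0, 0) = 0. ✓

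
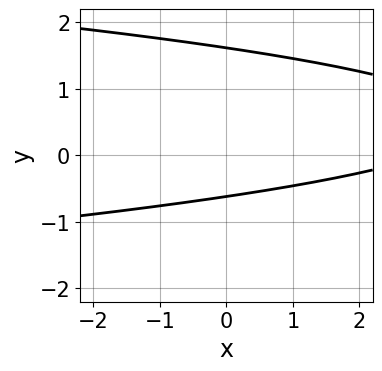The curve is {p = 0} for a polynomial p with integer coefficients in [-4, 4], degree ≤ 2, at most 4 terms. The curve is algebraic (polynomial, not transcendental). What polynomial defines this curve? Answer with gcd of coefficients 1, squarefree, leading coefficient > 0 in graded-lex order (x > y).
Degree: the shape is more complex than any degree-1 curve, so deg p = 2.
From the axis intercepts and sections: the curve avoids every integer x-axis point in the box.
The integer polynomial consistent with all of this is the stated p.

3*y^2 + x - 3*y - 3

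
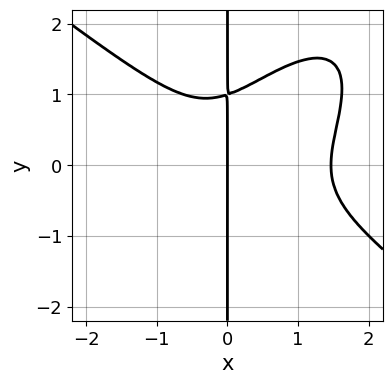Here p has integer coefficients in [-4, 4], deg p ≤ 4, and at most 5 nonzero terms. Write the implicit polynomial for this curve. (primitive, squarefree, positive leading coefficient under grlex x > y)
x^4 - x^2*y^2 + x*y^3 - x^3 - x

(a) The degree is 4 — the shape is more complex than any degree-3 curve.
(b) From the visible intercepts: one x-axis crossing is at x = 0; the visible y-axis segment lies entirely on the curve.
(c) These observations pin down the coefficients.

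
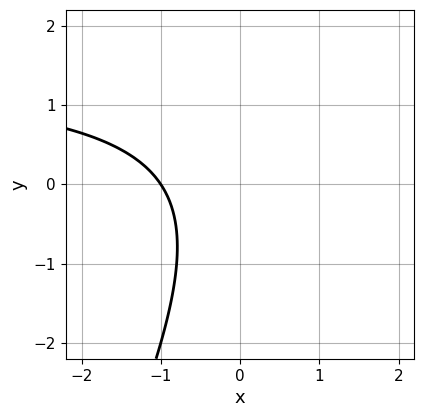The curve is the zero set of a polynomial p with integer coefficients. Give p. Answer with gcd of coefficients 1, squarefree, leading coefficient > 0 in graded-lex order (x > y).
2*x*y - y^2 - 3*x - 3

The degree is 2 — a generic line meets the curve in up to 2 points.
Against the integer gridlines: it misses every integer gridline on the y-axis; it meets the x-axis at x = -1 (among the integer gridlines).
The integer polynomial consistent with all of this is the stated p.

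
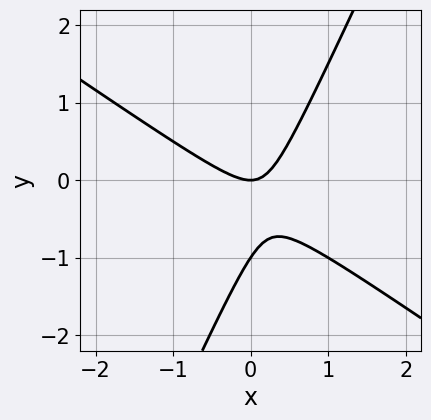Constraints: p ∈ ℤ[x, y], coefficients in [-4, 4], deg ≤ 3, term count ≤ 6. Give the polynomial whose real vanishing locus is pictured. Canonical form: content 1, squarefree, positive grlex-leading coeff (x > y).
First, deg p = 2. The shape is more complex than any degree-1 curve.
Then, against the integer gridlines: one x-axis crossing is at x = 0; among the integer gridlines, it crosses the y-axis at y ∈ {-1, 0}.
Finally, the integer polynomial consistent with all of this is the stated p.

3*x^2 + 3*x*y - 2*y^2 - 2*y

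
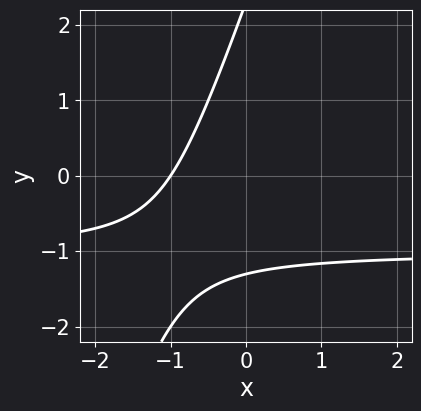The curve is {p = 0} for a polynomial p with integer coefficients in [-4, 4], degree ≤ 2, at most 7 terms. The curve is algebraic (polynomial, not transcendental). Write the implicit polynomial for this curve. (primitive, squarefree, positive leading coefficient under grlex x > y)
3*x*y - y^2 + 3*x + y + 3

1. Degree: the shape is more complex than any degree-1 curve, so deg p = 2.
2. From the visible intercepts: one x-axis crossing is at x = -1.
3. Solving for integer coefficients yields p as stated.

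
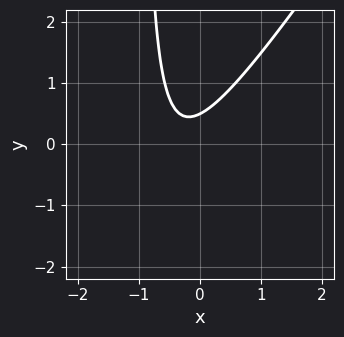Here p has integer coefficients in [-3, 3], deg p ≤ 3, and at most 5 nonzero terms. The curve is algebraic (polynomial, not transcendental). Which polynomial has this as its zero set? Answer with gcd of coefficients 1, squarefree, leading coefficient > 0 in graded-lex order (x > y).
(a) deg p = 2.
(b) Against the integer gridlines: no x-intercept at any integer in the box.
(c) The integer polynomial consistent with all of this is the stated p.

3*x^2 - 2*x*y + 2*x - 2*y + 1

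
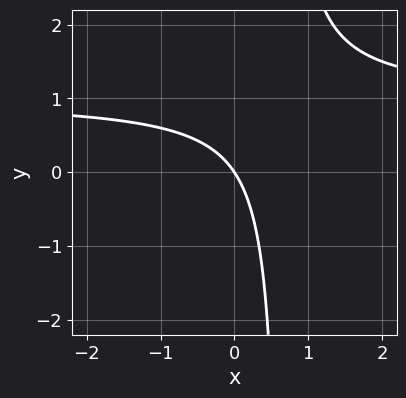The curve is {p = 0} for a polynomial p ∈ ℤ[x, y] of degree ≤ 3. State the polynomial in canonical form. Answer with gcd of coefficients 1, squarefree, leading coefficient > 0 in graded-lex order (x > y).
First, deg p = 2.
Next, observable constraints: one y-axis crossing is at y = 0; one x-axis crossing is at x = 0.
Finally, together with the visible shape, these determine p as stated.

3*x*y - 3*x - 2*y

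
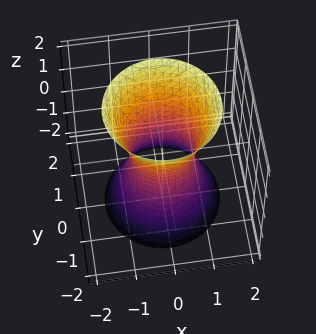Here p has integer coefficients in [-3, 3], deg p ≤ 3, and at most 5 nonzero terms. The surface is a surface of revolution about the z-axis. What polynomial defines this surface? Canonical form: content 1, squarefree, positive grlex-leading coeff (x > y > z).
3*x^2 + 3*y^2 - z^2 - 2

(a) Degree: the shape is more complex than any degree-1 surface, so deg p = 2.
(b) By symmetry, every cross-section ⟂ z is a circle, so x, y appear only via x² + y².
(c) Reading off the gridlines: no z-intercept at any integer in the box; a circular section at z = -1 has radius exactly 1.
(d) The integer polynomial consistent with all of this is the stated p.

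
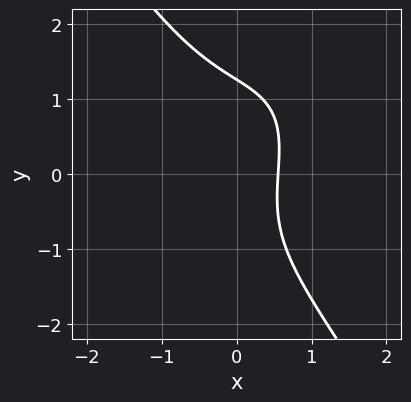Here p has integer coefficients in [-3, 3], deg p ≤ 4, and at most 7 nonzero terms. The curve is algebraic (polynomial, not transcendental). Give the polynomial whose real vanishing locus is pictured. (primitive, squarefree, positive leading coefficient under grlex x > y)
2*x^3 - x^2*y + y^3 + 3*x - 2

1. Degree: the shape is more complex than any degree-2 curve, so deg p = 3.
2. Putting this together gives p.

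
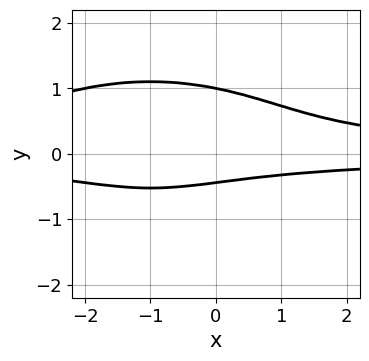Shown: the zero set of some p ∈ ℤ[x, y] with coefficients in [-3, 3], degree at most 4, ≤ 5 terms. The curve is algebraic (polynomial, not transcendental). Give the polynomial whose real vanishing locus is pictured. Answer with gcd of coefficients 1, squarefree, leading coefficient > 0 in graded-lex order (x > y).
x^2*y^2 + 3*y^4 + 2*x*y^2 - 2*y - 1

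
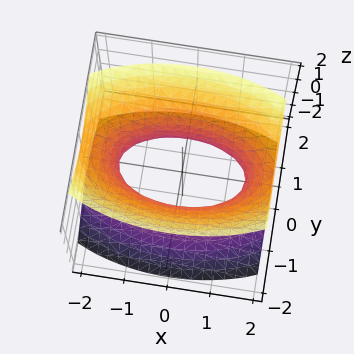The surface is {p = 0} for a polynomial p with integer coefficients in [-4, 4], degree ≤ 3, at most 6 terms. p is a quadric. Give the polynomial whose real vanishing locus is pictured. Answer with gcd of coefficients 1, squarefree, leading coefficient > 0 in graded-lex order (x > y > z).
x^2 + 3*y^2 - 2*z^2 - 2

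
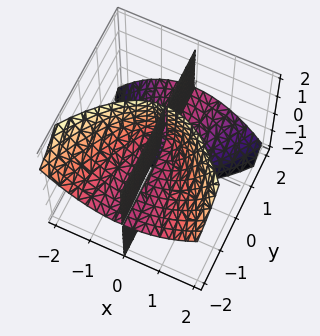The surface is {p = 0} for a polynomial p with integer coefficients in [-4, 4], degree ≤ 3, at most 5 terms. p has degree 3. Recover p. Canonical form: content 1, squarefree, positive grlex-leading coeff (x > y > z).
2*x^3 + 3*x*y*z - x*z

(a) The picture has 3 separate pieces. Treating them together as one polynomial.
(b) Degree: a generic line meets the surface in up to 3 points, so deg p = 3.
(c) Checking where it meets the axes: the visible y-axis segment lies entirely on the surface; it meets the x-axis at x = 0 (among the integer gridlines).
(d) Solving for integer coefficients yields p as stated. Check: (0, 0, 1) on the z-axis lies on the surface, and p(0, 0, 1) = 0. ✓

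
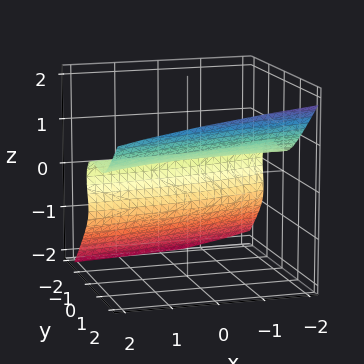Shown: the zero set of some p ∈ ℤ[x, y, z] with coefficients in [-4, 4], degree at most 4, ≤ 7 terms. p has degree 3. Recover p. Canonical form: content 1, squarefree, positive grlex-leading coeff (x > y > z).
(a) Degree: no degree-2 surface has this shape, so deg p = 3.
(b) Against the integer gridlines: it misses every integer gridline on the x-axis.
(c) The integer polynomial consistent with all of this is the stated p.

x*y^2 - 2*y^3 + 3*z^3 + 3*z^2 - 1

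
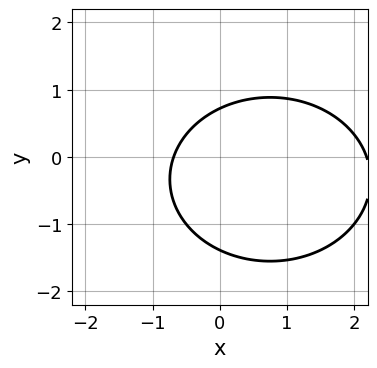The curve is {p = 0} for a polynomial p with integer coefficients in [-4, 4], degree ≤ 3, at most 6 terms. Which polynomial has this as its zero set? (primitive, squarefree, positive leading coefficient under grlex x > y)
(a) The degree is 2 — the shape is more complex than any degree-1 curve.
(b) Putting this together gives p.

2*x^2 + 3*y^2 - 3*x + 2*y - 3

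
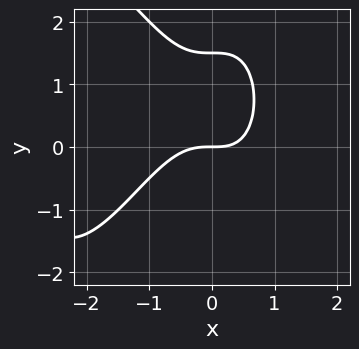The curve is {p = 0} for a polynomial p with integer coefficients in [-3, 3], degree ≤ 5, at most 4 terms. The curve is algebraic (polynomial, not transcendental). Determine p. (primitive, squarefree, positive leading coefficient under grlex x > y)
x^4 + 3*x^3 + 2*y^2 - 3*y

(a) The degree is 4 — the shape is more complex than any degree-3 curve.
(b) Observable constraints: one x-axis crossing is at x = 0; one y-axis crossing is at y = 0.
(c) Fitting integer coefficients to these (and the overall shape) gives p.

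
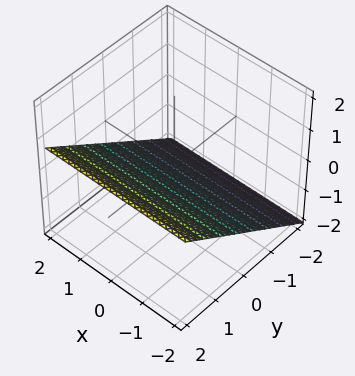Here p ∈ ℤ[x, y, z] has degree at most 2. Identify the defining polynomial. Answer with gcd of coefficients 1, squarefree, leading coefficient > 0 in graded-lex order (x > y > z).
(a) Degree: the surface is flat (a plane), so deg p = 1.
(b) From the visible intercepts: it misses every integer gridline on the x-axis; one y-axis crossing is at y = 1.
(c) Putting this together gives p.

2*y - 3*z - 2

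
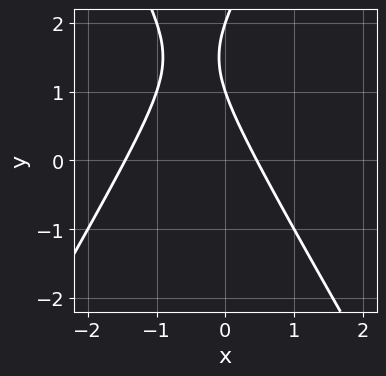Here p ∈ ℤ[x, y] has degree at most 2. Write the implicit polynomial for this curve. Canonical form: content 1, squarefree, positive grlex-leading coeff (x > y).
3*x^2 - y^2 + 3*x + 3*y - 2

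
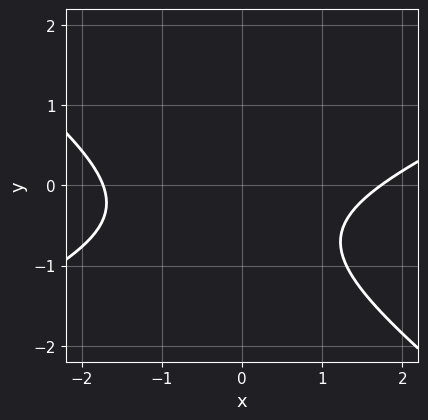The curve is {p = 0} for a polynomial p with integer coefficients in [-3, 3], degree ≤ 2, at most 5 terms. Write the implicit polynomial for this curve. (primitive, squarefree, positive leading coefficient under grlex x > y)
x^2 - x*y - 3*y^2 - 3*y - 3

1. The degree is 2 — no degree-1 curve has this shape.
2. From the visible intercepts: it misses every integer gridline on the y-axis.
3. Assembling these constraints gives the stated polynomial.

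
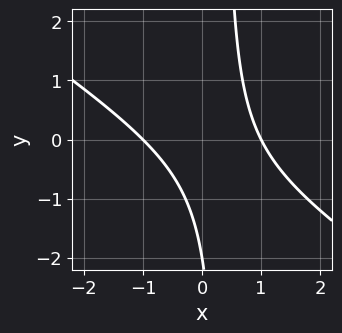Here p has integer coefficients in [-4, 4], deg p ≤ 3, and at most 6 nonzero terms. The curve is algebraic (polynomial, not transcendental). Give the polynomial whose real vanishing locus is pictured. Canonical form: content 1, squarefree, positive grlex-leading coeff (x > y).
2*x^2 + 3*x*y - y - 2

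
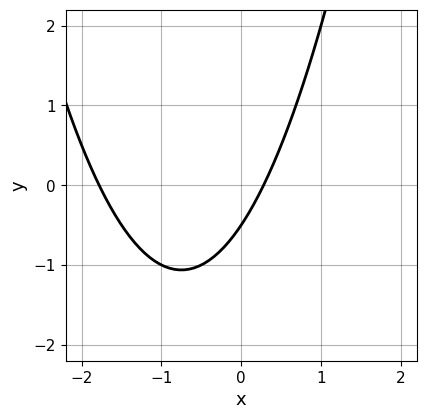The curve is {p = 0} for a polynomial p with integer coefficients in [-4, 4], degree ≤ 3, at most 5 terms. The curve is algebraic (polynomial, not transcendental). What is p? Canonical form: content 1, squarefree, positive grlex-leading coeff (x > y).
deg p = 2. The shape is more complex than any degree-1 curve.
Putting this together gives p.

2*x^2 + 3*x - 2*y - 1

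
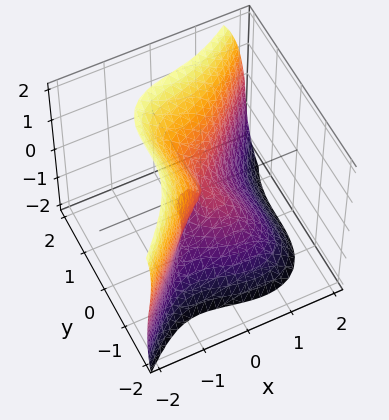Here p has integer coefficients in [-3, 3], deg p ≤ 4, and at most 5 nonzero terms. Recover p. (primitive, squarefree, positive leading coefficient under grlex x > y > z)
3*x^3 - 3*y^3 + z^3 + 2*x*z

1. deg p = 3. No degree-2 surface has this shape.
2. Reading off the gridlines: one x-axis crossing is at x = 0; it meets the z-axis at z = 0 (among the integer gridlines).
3. Matching integer coefficients to the picture gives p.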